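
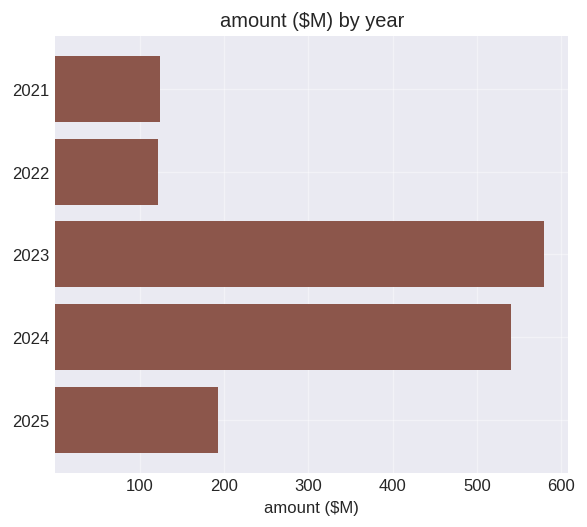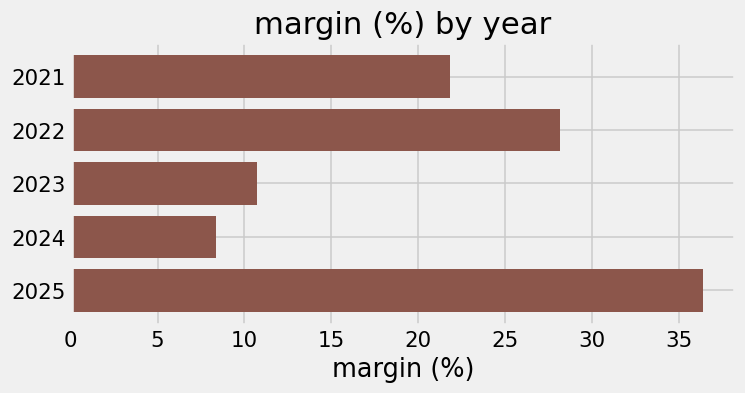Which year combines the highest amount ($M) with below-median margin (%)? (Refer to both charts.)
Chart 2 median margin (%) ≈ 20; below-median years: 2023, 2024. Among those, 2023 has the highest amount ($M) (≈ 600).

2023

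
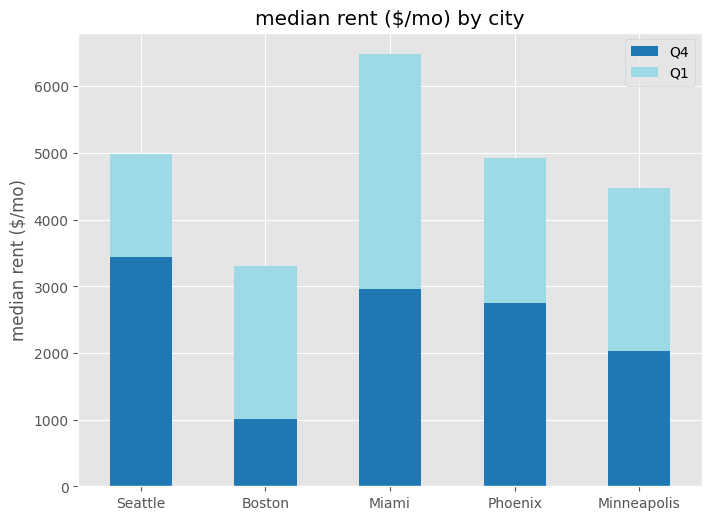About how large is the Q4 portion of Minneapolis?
≈ 2000

Q4 top ≈ 2000, bottom ≈ 0; segment ≈ 2000.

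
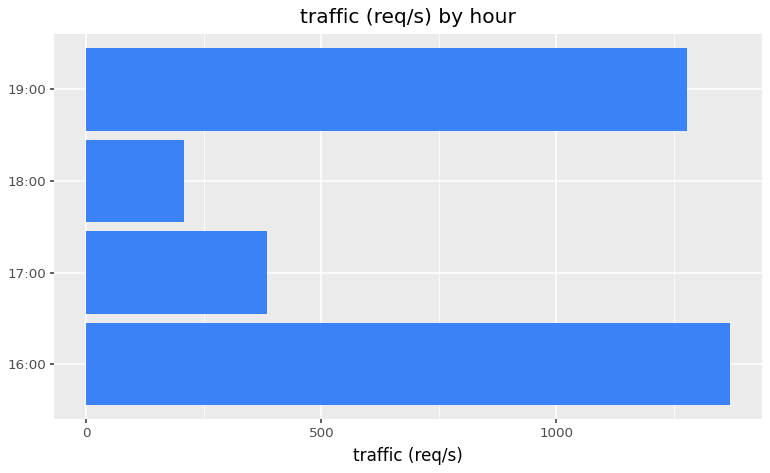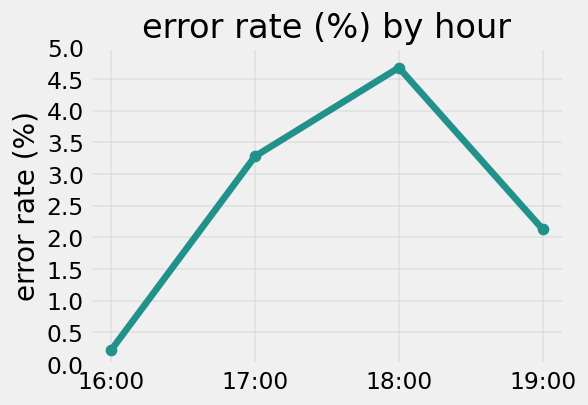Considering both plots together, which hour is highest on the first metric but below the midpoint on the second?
Chart 2 median error rate (%) ≈ 2.5; below-median hours: 16:00, 19:00. Among those, 16:00 has the highest traffic (req/s) (≈ 1400).

16:00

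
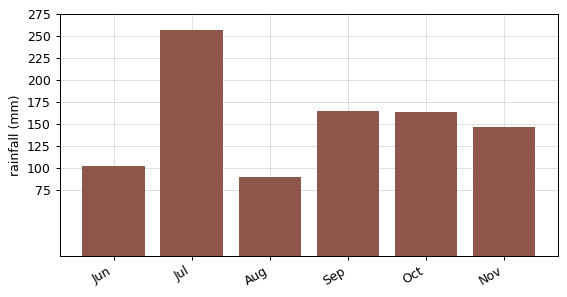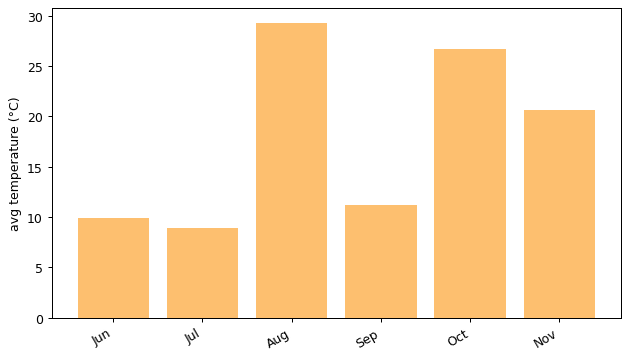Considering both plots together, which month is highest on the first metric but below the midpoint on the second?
Jul

Chart 2 median avg temperature (°C) ≈ 15; below-median months: Jun, Jul, Sep. Among those, Jul has the highest rainfall (mm) (≈ 250).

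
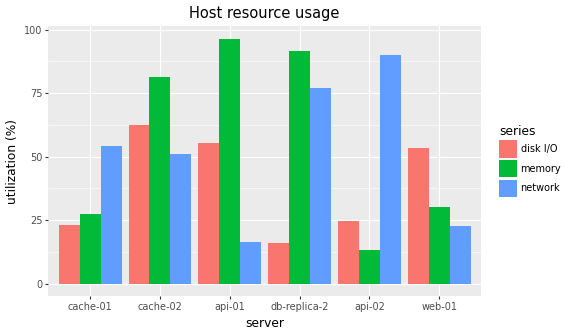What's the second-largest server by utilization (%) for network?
Top 3 for network: api-02 ≈ 90, db-replica-2 ≈ 80, cache-01 ≈ 50.

db-replica-2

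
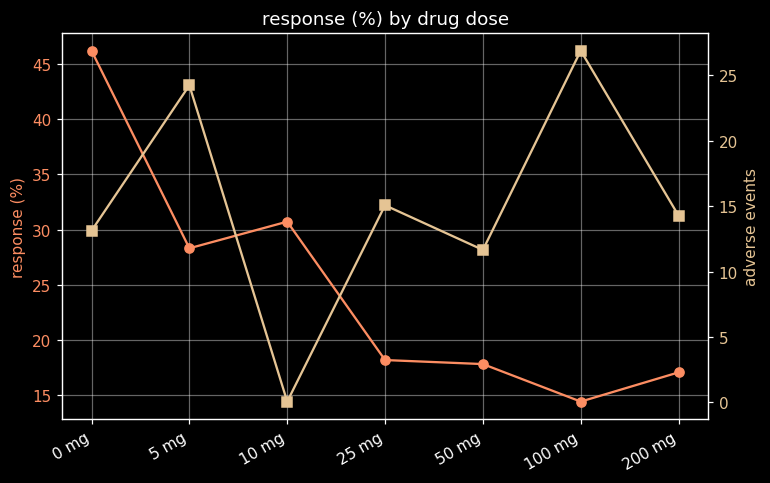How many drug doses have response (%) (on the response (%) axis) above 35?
1

Above 35: 0 mg.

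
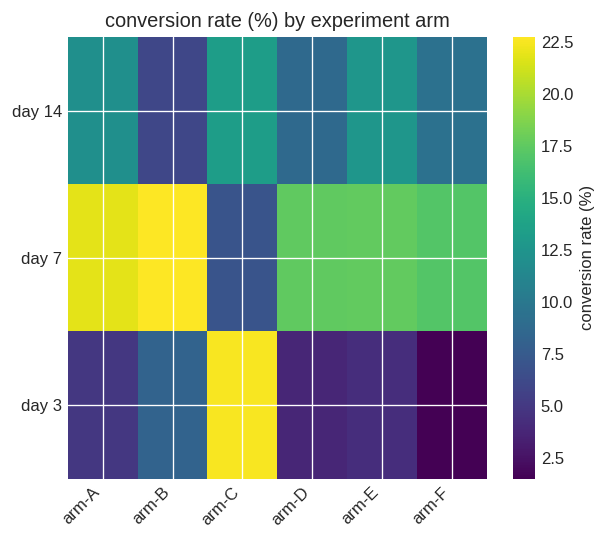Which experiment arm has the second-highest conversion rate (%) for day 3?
arm-B

Top 3 for day 3: arm-C ≈ 22, arm-B ≈ 8, arm-A ≈ 4.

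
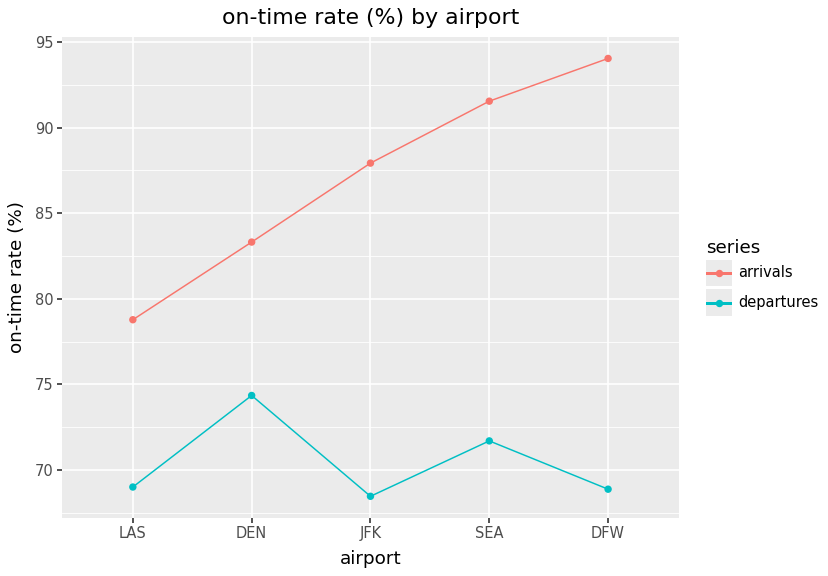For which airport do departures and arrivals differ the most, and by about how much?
DFW, ≈ 25 %

DFW: departures ≈ 70, arrivals ≈ 95 → gap ≈ 25. Next-largest (SEA) is only ≈ 20.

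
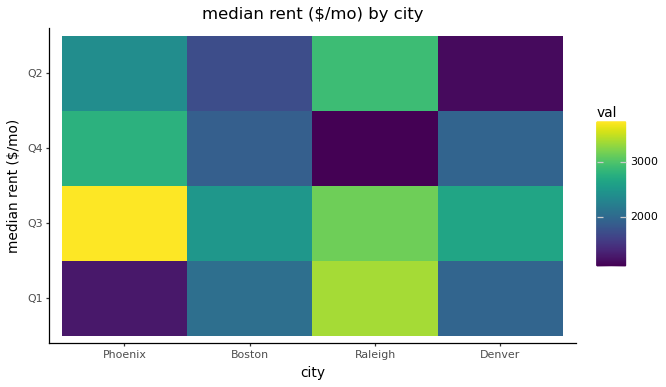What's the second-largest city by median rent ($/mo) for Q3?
Raleigh

Top 3 for Q3: Phoenix ≈ 4000, Raleigh ≈ 3000, Denver ≈ 2500.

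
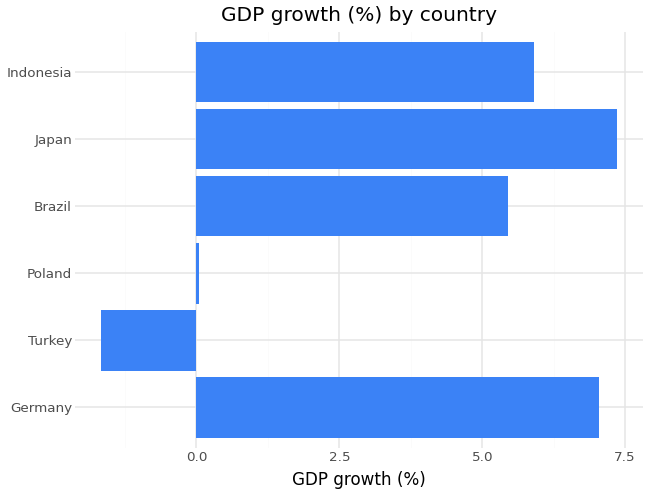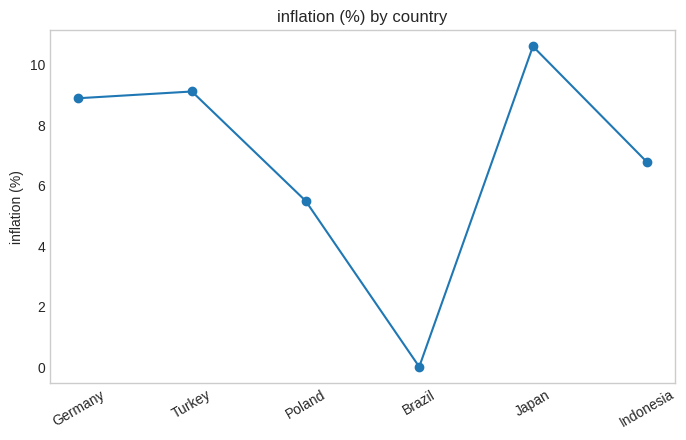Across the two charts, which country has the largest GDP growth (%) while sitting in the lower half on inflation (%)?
Chart 2 median inflation (%) ≈ 8; below-median countries: Poland, Brazil, Indonesia. Among those, Indonesia has the highest GDP growth (%) (≈ 6).

Indonesia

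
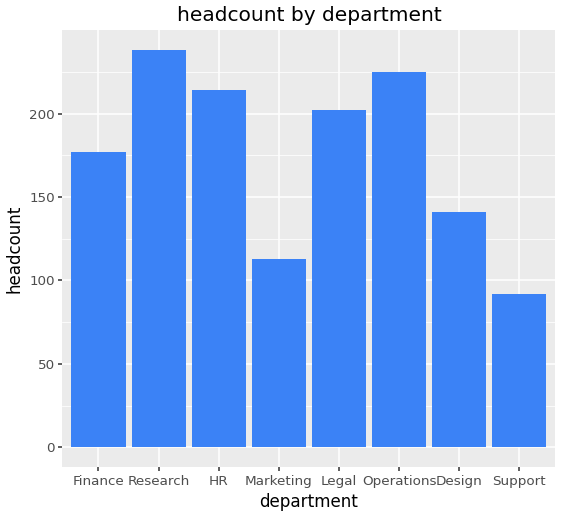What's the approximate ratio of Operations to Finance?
Operations ≈ 220, Finance ≈ 180; 220/180 ≈ 1.22.

≈ 1.22×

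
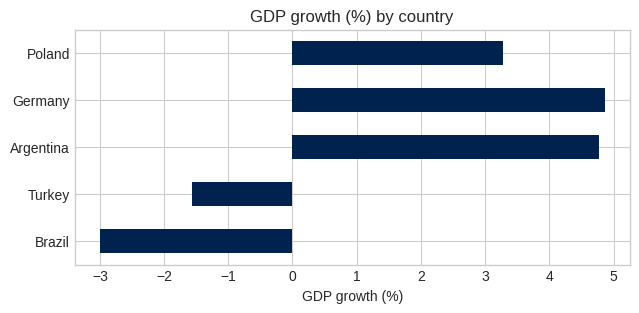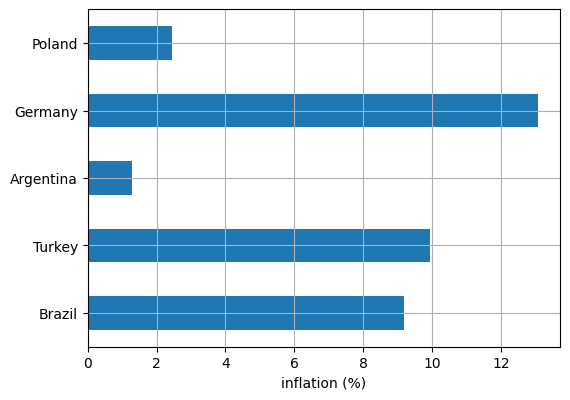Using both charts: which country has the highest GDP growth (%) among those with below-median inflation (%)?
Chart 2 median inflation (%) ≈ 10; below-median countries: Argentina, Poland. Among those, Argentina has the highest GDP growth (%) (≈ 5).

Argentina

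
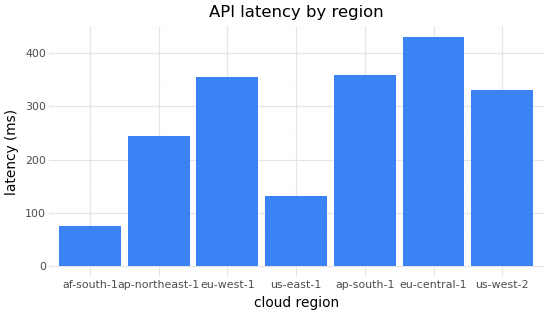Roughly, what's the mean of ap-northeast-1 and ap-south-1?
(250 + 350) / 2 ≈ 300.

≈ 300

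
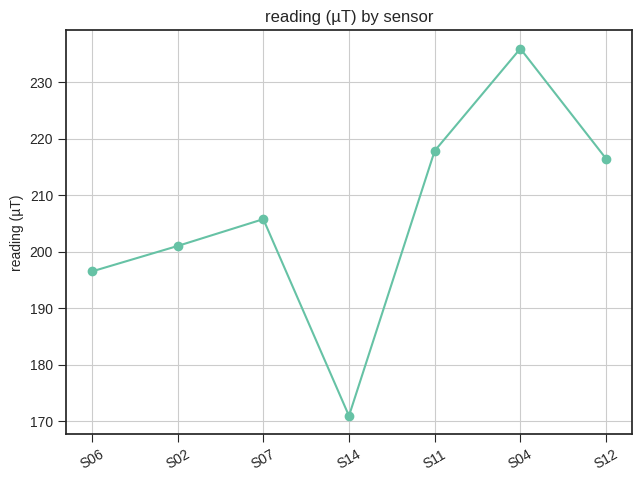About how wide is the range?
Max S04 ≈ 240, min S14 ≈ 170; range ≈ 70.

≈ 70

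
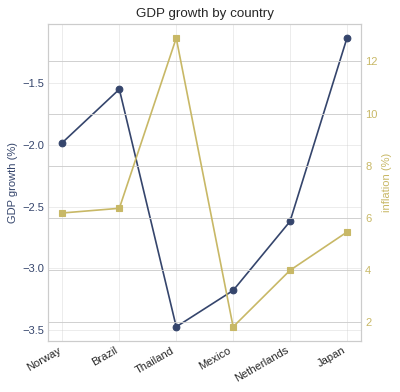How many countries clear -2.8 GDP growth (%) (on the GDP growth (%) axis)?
4

Above -2.8: Norway, Brazil, Netherlands, Japan.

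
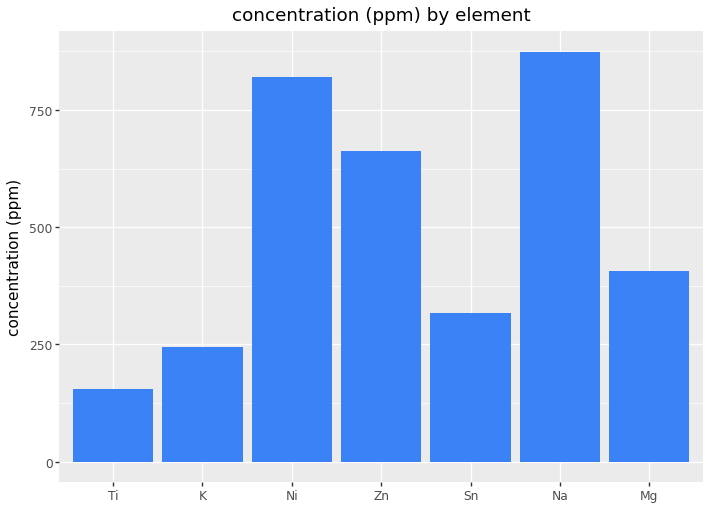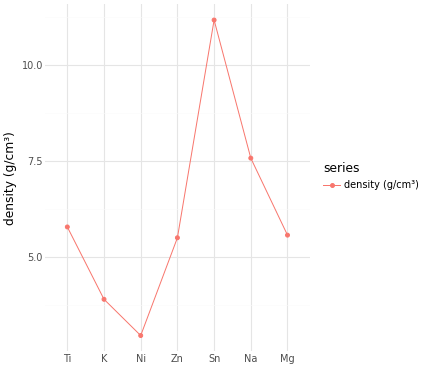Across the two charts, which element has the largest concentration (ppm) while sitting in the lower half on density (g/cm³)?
Ni

Chart 2 median density (g/cm³) ≈ 6; below-median elements: K, Ni, Zn. Among those, Ni has the highest concentration (ppm) (≈ 800).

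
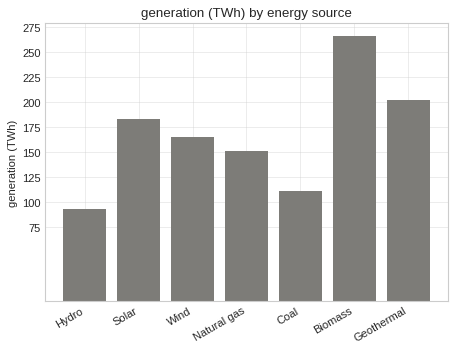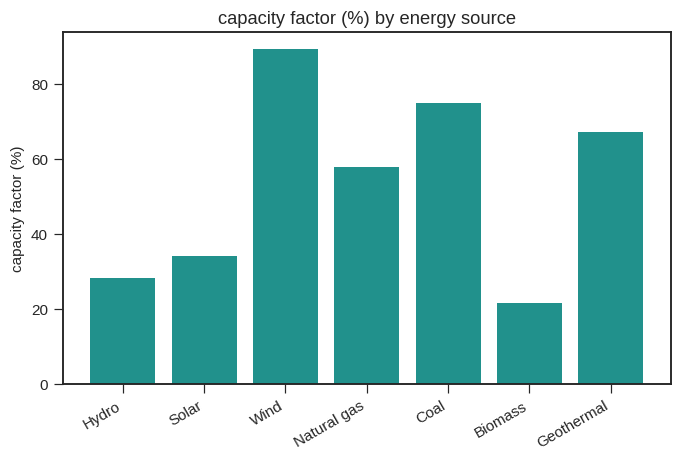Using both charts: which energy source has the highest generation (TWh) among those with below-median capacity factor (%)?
Chart 2 median capacity factor (%) ≈ 60; below-median energy sources: Hydro, Solar, Biomass. Among those, Biomass has the highest generation (TWh) (≈ 275).

Biomass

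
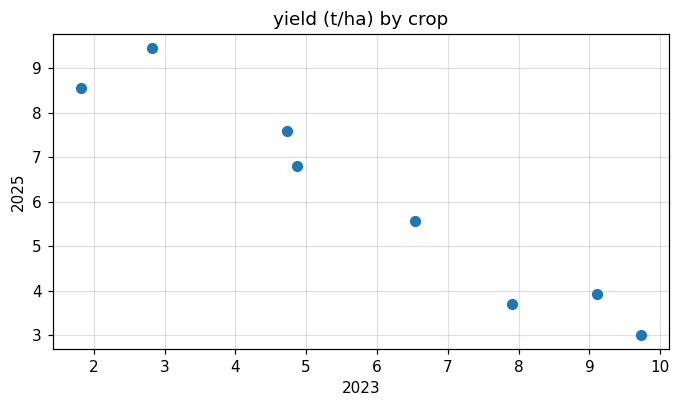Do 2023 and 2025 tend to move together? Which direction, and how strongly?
Points are negatively correlated; strong (|r| ≈ 1.0).

negative, strong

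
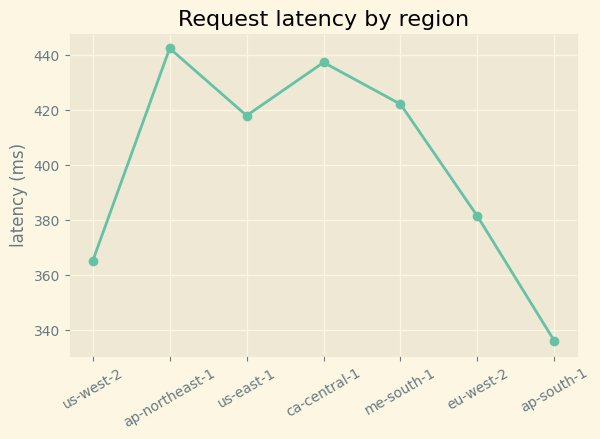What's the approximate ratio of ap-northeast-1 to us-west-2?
≈ 1.19×

ap-northeast-1 ≈ 440, us-west-2 ≈ 370; 440/370 ≈ 1.19.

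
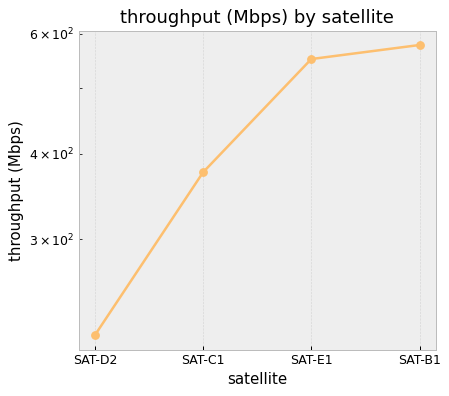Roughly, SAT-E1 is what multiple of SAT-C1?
SAT-E1 ≈ 550, SAT-C1 ≈ 400; 550/400 ≈ 1.38.

≈ 1.38×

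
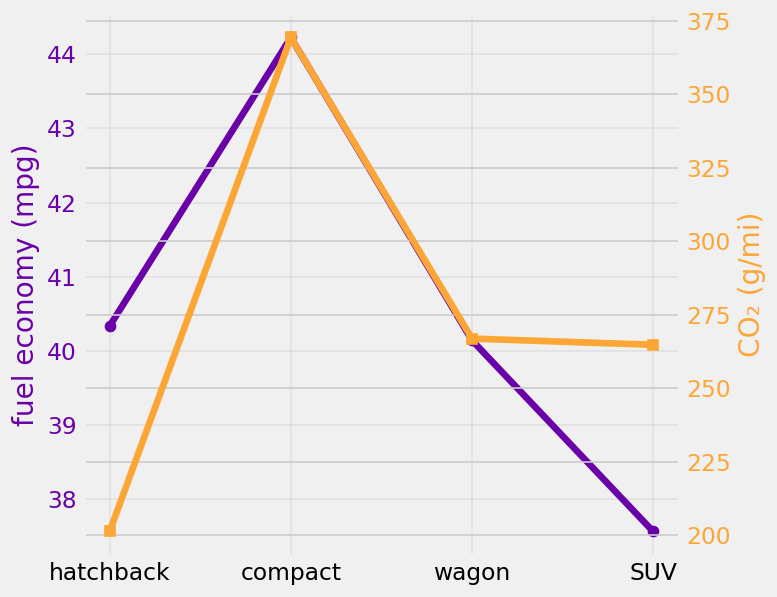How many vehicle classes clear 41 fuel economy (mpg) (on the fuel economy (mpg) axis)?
1

Above 41: compact.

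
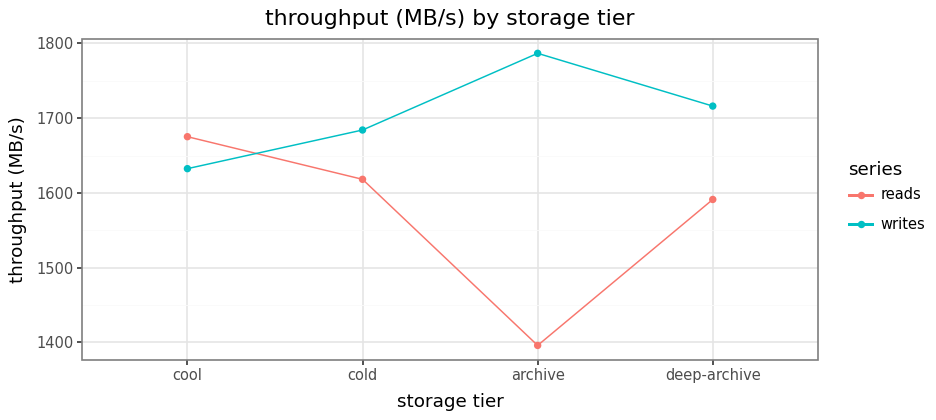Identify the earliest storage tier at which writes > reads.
cold

cool: writes ≈ 1650 vs reads ≈ 1700 (not yet); cold: writes ≈ 1700 vs reads ≈ 1600 (first crossover).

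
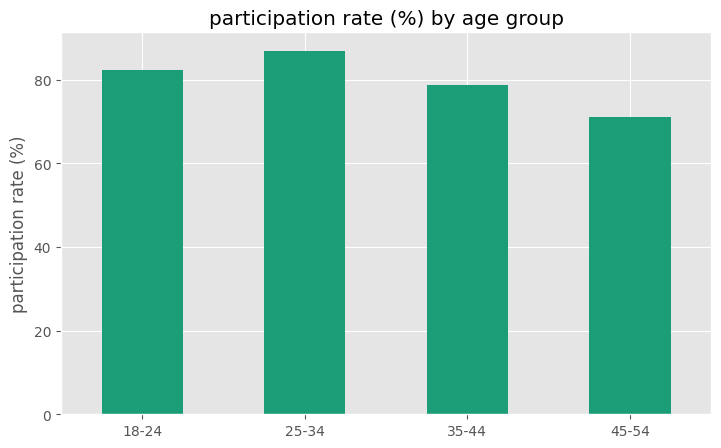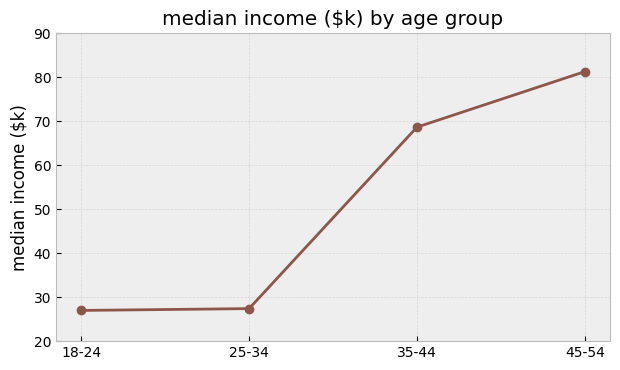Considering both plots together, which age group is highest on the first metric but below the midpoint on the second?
25-34

Chart 2 median median income ($k) ≈ 50; below-median age groups: 18-24, 25-34. Among those, 25-34 has the highest participation rate (%) (≈ 90).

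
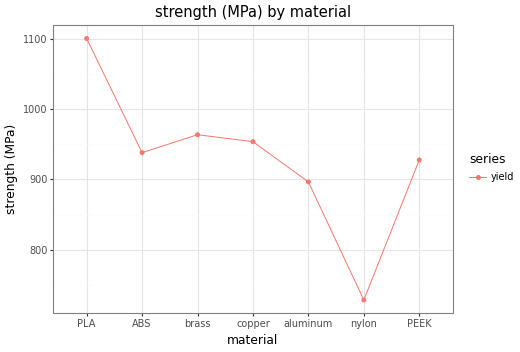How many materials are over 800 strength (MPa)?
6

Above 800: PLA, ABS, brass, copper, aluminum, PEEK.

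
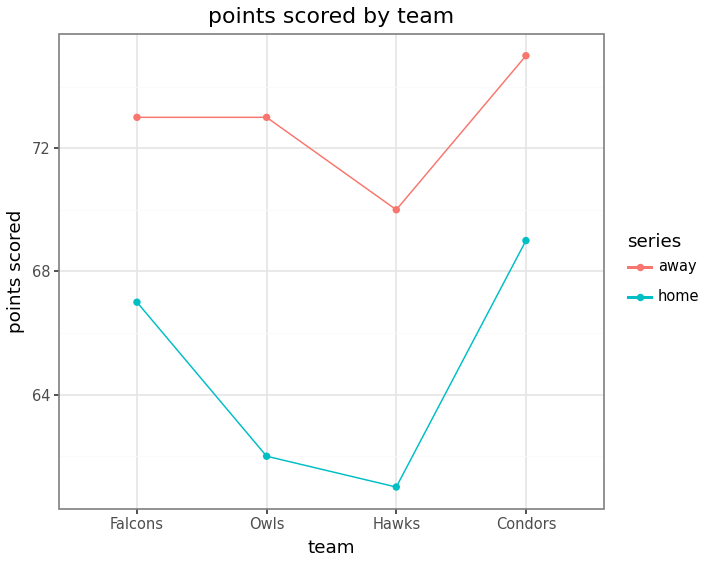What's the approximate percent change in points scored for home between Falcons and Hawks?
≈ -11.8%

Falcons ≈ 68, Hawks ≈ 60; (60 − 68) / 68 ≈ -11.8%.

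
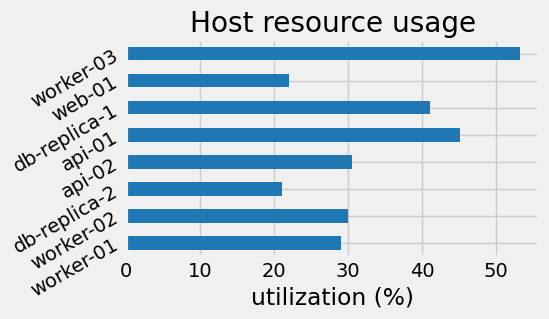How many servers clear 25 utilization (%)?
6

Above 25: worker-01, worker-02, api-02, api-01, db-replica-1, worker-03.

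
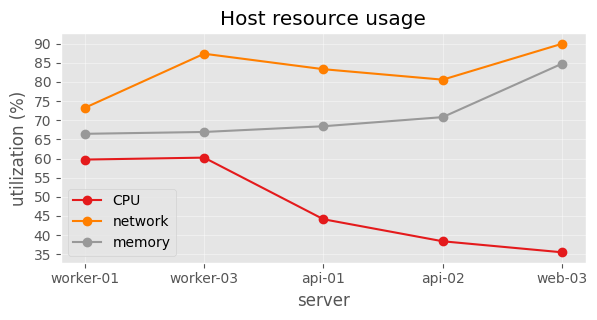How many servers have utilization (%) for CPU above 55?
Above 55: worker-01, worker-03.

2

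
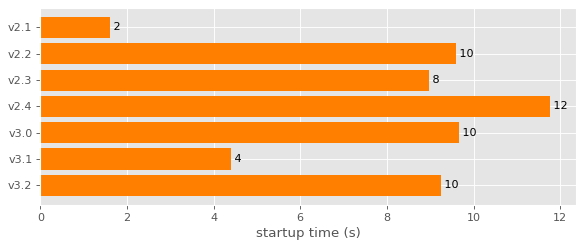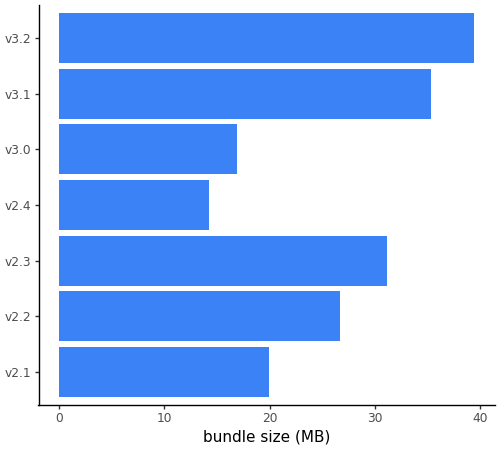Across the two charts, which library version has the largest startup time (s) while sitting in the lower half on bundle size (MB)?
v2.4

Chart 2 median bundle size (MB) ≈ 25; below-median library versions: v2.1, v2.4, v3.0. Among those, v2.4 has the highest startup time (s) (≈ 12).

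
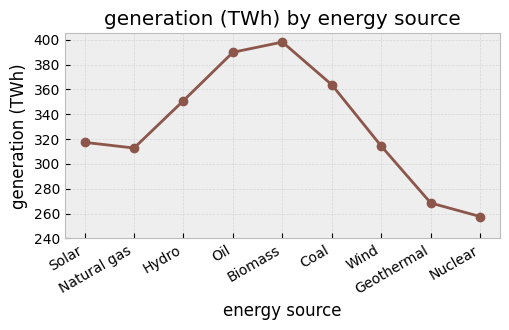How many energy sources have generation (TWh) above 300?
Above 300: Solar, Natural gas, Hydro, Oil, Biomass, Coal, Wind.

7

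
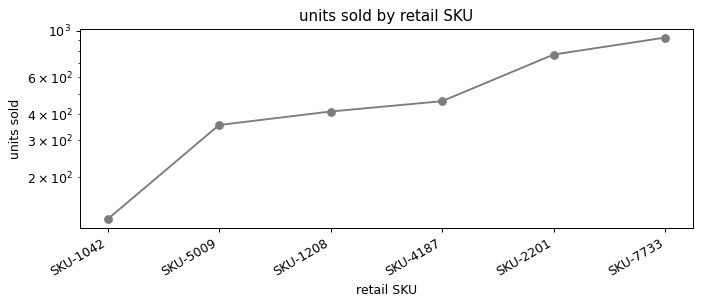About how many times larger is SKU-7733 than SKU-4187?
≈ 1.8×

SKU-7733 ≈ 900, SKU-4187 ≈ 500; 900/500 ≈ 1.8.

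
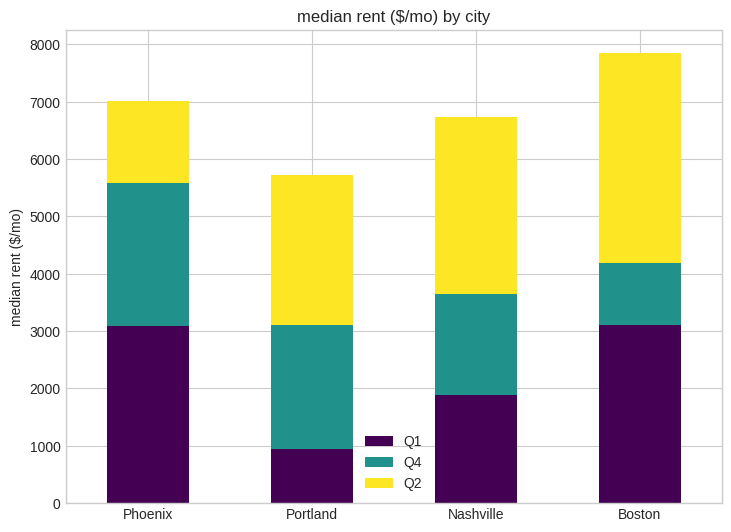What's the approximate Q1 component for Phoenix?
Q1 top ≈ 3000, bottom ≈ 0; segment ≈ 3000.

≈ 3000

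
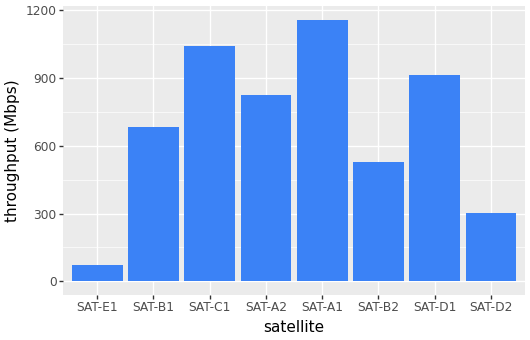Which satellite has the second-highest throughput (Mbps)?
SAT-C1

Top 3: SAT-A1 ≈ 1200, SAT-C1 ≈ 1000, SAT-D1 ≈ 900.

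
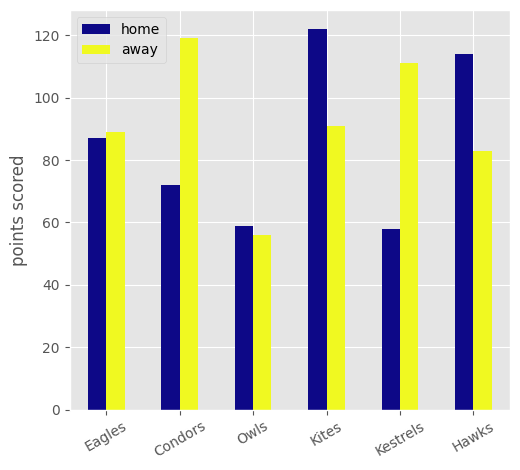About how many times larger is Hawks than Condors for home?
Hawks ≈ 120, Condors ≈ 80; 120/80 ≈ 1.5.

≈ 1.5×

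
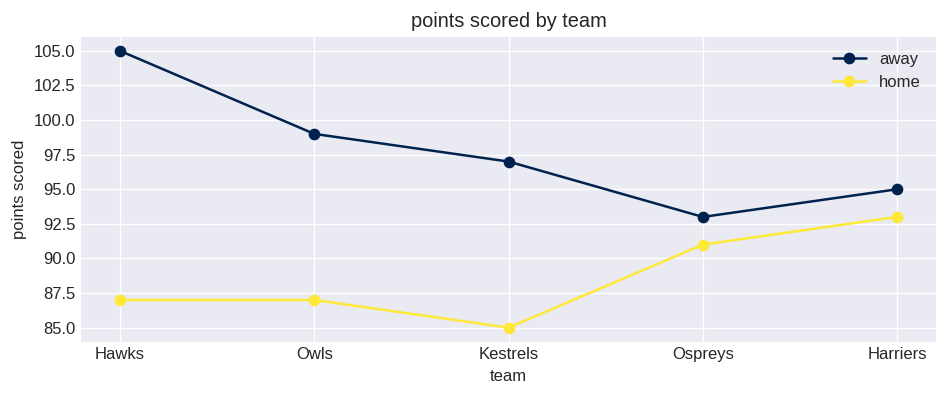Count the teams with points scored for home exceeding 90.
Above 90: Ospreys, Harriers.

2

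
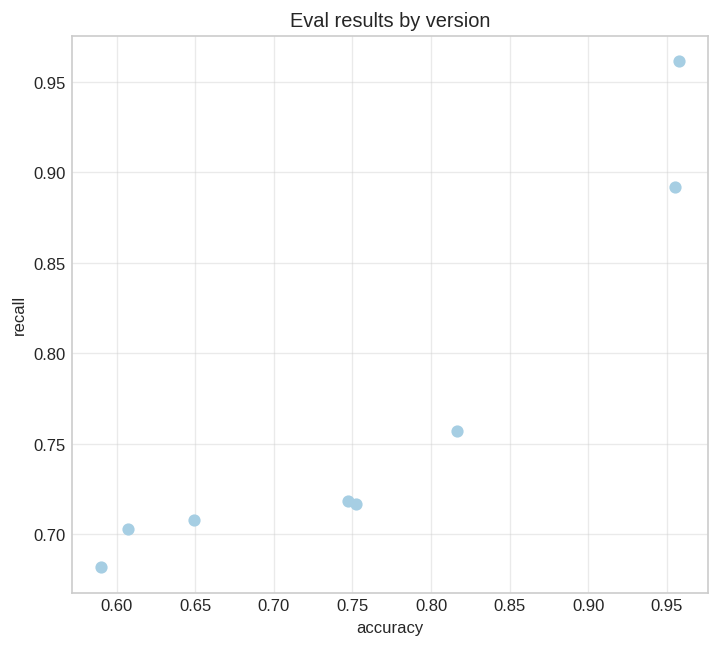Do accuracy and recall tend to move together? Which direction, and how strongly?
positive, strong

Points are positively correlated; strong (|r| ≈ 0.9).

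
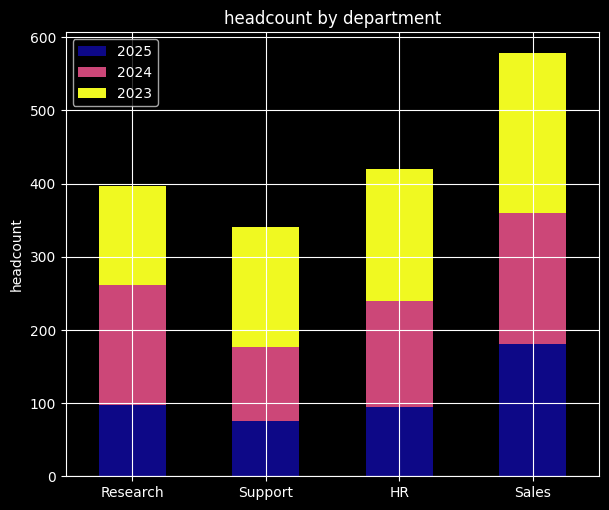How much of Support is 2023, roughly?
2023 top ≈ 350, bottom ≈ 200; segment ≈ 150.

≈ 150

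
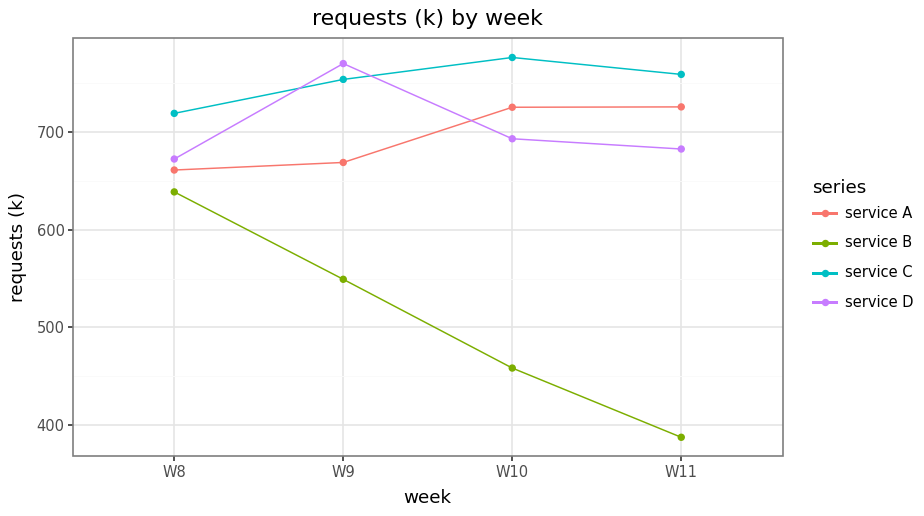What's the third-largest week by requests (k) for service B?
W10

Top 4 for service B: W8 ≈ 650, W9 ≈ 550, W10 ≈ 450, W11 ≈ 400.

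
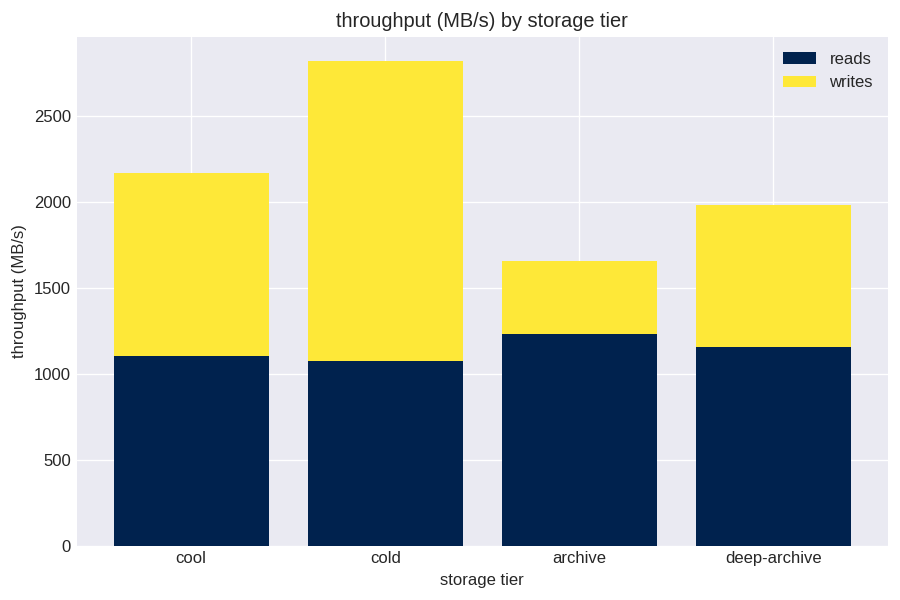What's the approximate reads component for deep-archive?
≈ 1000

reads top ≈ 1000, bottom ≈ 0; segment ≈ 1000.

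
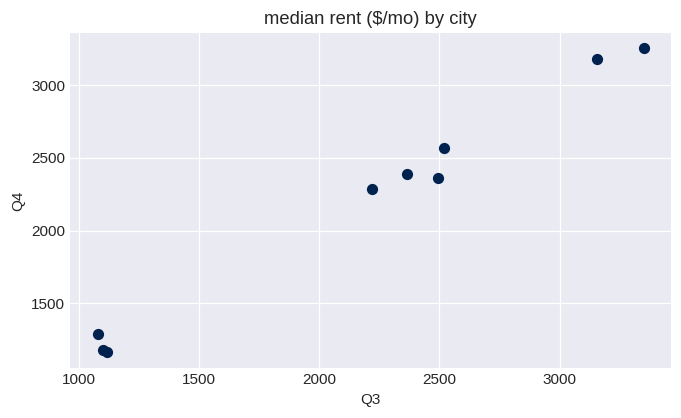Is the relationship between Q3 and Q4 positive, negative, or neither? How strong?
Points are positively correlated; strong (|r| ≈ 1.0).

positive, strong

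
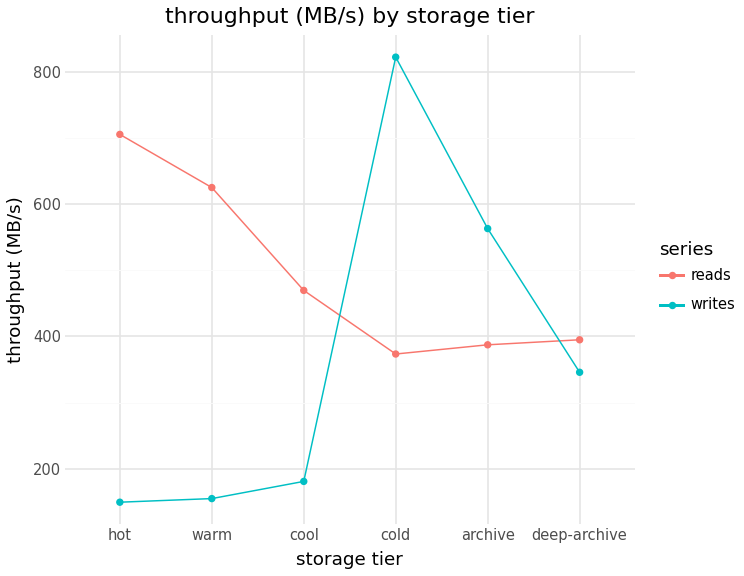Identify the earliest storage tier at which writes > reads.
cool: writes ≈ 200 vs reads ≈ 500 (not yet); cold: writes ≈ 800 vs reads ≈ 400 (first crossover).

cold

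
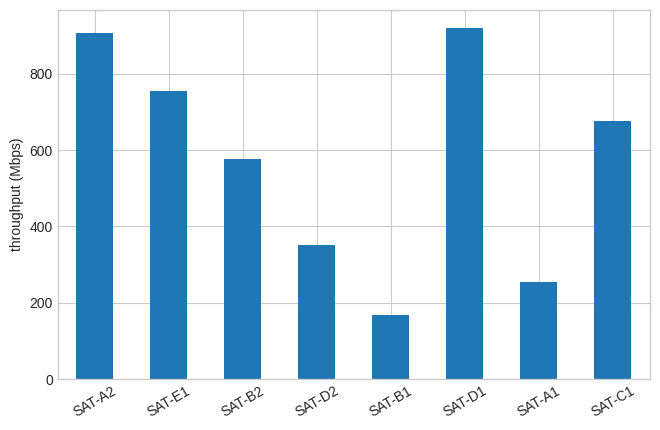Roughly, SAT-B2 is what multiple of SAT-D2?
≈ 1.5×

SAT-B2 ≈ 600, SAT-D2 ≈ 400; 600/400 ≈ 1.5.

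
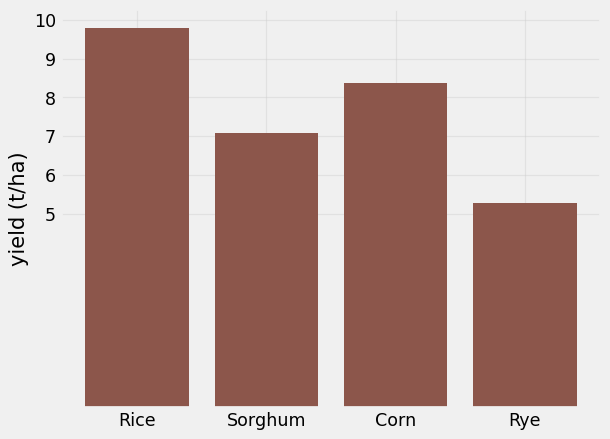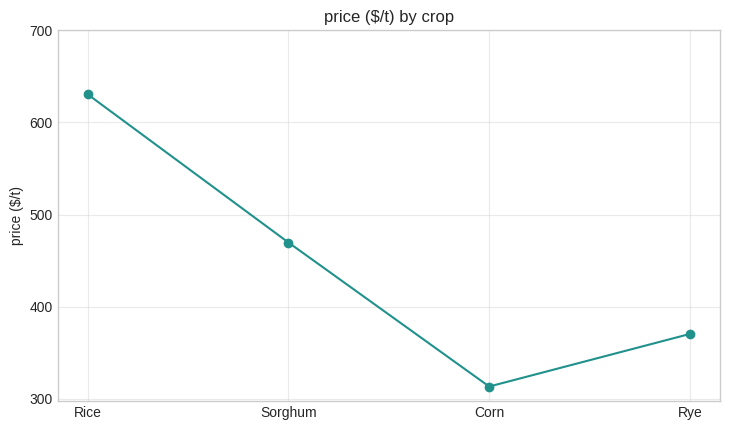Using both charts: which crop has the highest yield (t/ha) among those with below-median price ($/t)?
Corn

Chart 2 median price ($/t) ≈ 400; below-median crops: Corn, Rye. Among those, Corn has the highest yield (t/ha) (≈ 8).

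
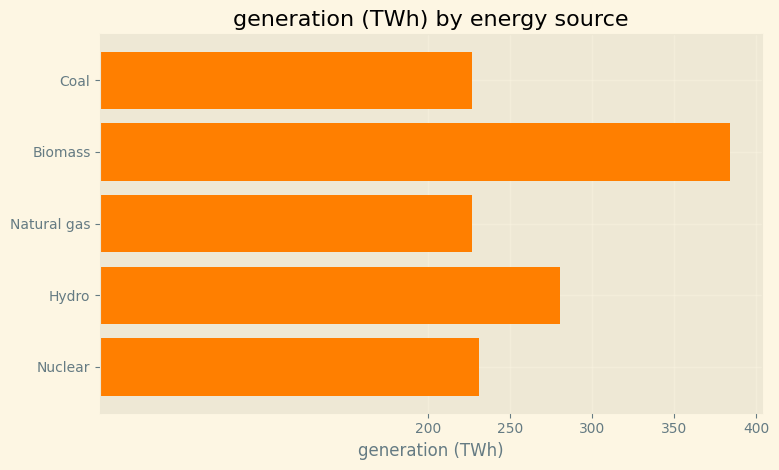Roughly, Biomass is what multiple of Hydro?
≈ 1.33×

Biomass ≈ 400, Hydro ≈ 300; 400/300 ≈ 1.33.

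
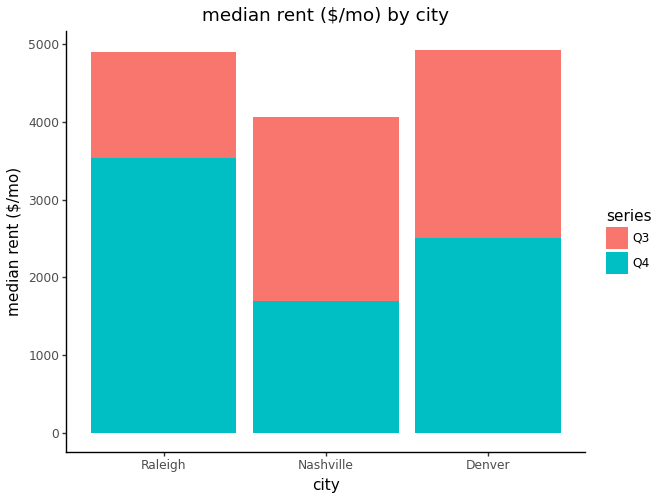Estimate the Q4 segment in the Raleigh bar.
Q4 top ≈ 3500, bottom ≈ 0; segment ≈ 3500.

≈ 3500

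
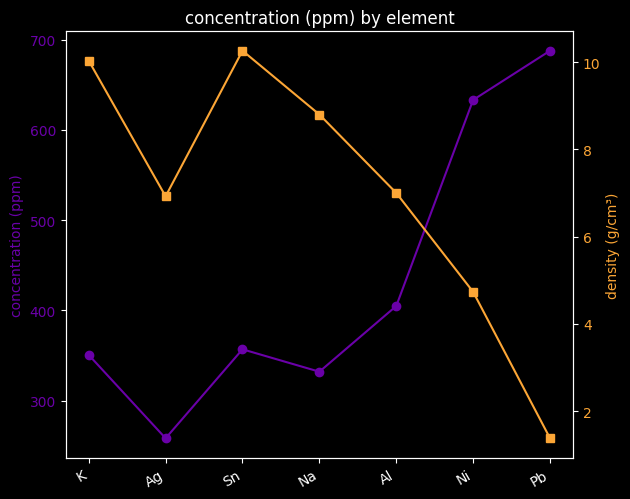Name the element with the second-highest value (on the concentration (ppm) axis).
Ni

Top 3 (on the concentration (ppm) axis): Pb ≈ 700, Ni ≈ 650, Al ≈ 400.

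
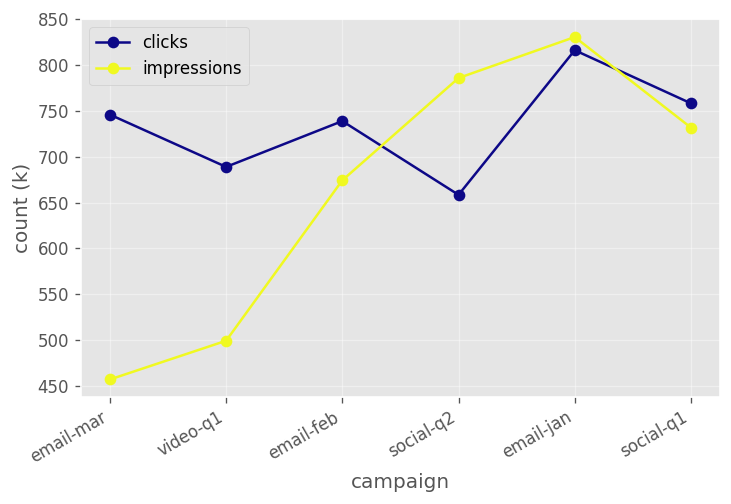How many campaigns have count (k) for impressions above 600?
Above 600: email-feb, social-q2, email-jan, social-q1.

4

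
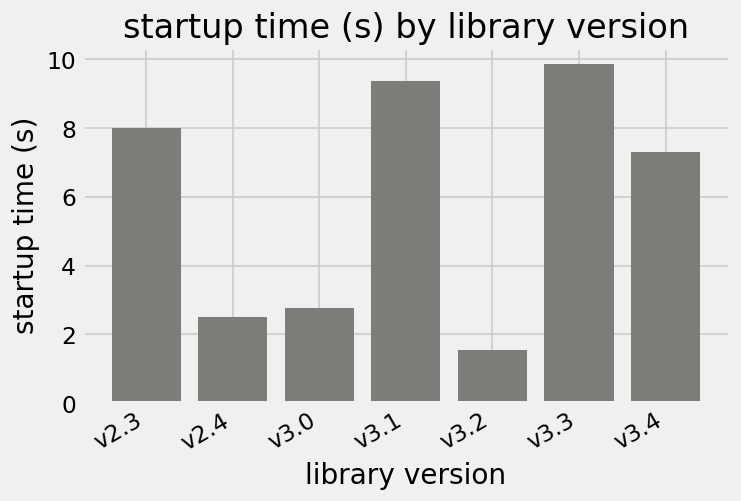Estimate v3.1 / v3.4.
≈ 1.29×

v3.1 ≈ 9, v3.4 ≈ 7; 9/7 ≈ 1.29.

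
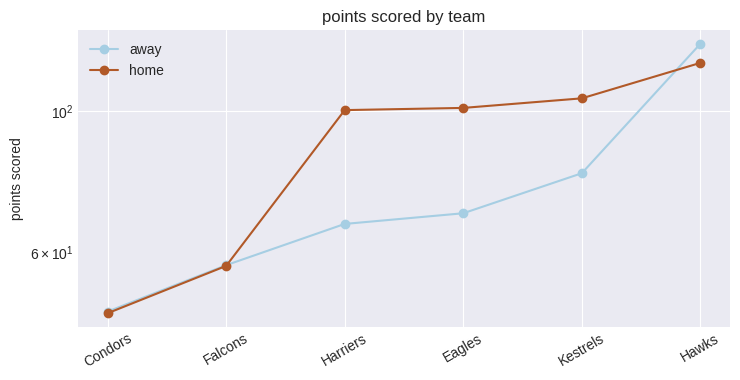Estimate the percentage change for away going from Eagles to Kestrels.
≈ +14.3%

Eagles ≈ 70, Kestrels ≈ 80; (80 − 70) / 70 ≈ +14.3%.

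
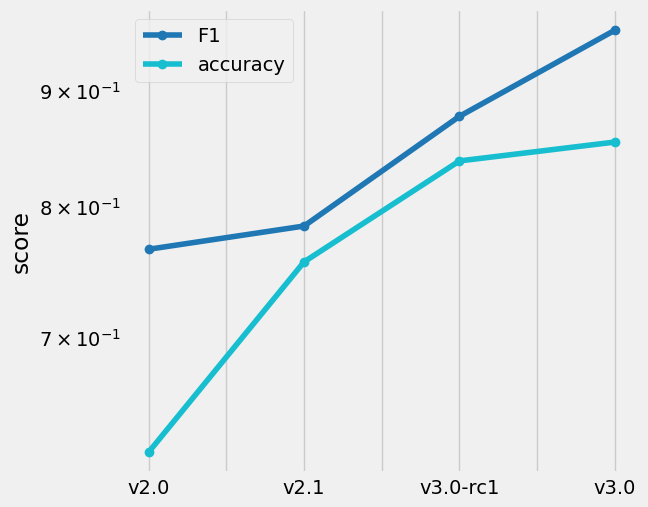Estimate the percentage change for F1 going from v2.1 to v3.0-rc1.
≈ +12.5%

v2.1 ≈ 0.80, v3.0-rc1 ≈ 0.90; (0.90 − 0.80) / 0.80 ≈ +12.5%.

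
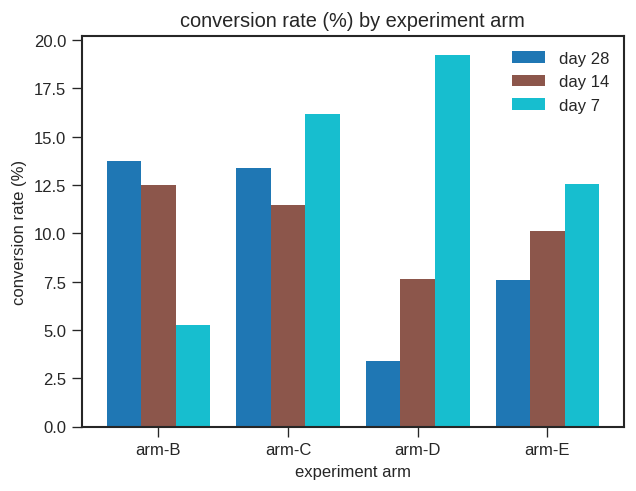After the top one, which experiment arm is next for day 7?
arm-C

Top 3 for day 7: arm-D ≈ 20, arm-C ≈ 16, arm-E ≈ 12.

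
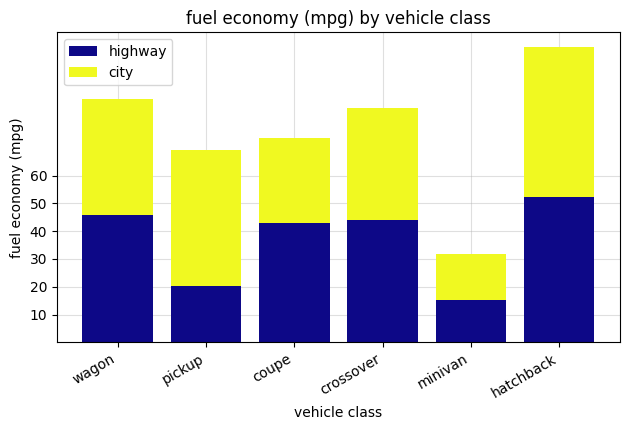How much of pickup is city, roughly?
city top ≈ 70, bottom ≈ 20; segment ≈ 50.

≈ 50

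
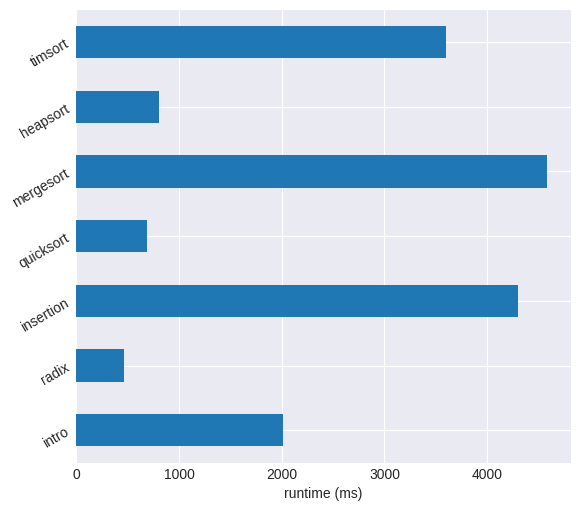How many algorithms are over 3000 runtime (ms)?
3

Above 3000: insertion, mergesort, timsort.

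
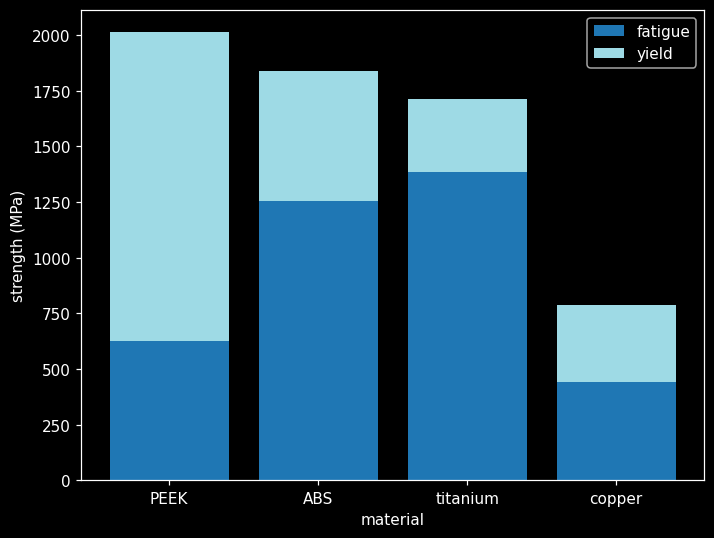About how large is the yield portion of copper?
yield top ≈ 800, bottom ≈ 400; segment ≈ 400.

≈ 400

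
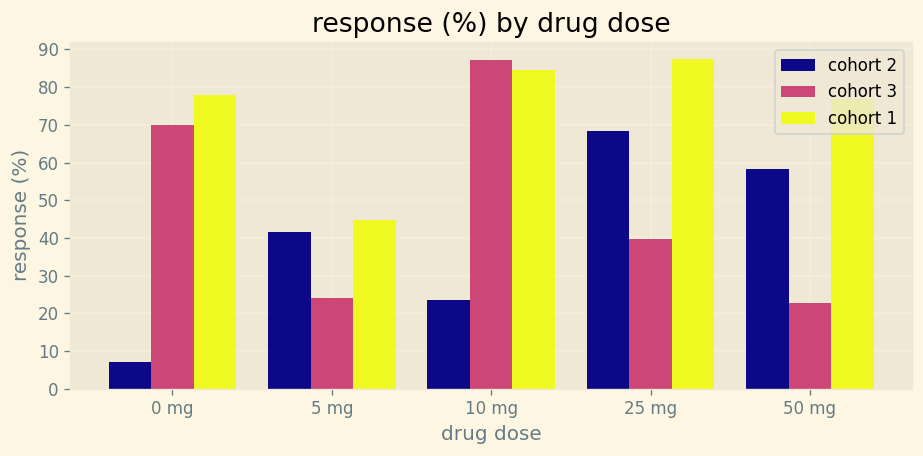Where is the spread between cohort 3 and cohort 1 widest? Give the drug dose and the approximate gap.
50 mg, ≈ 60 %

50 mg: cohort 3 ≈ 20, cohort 1 ≈ 80 → gap ≈ 60. Next-largest (25 mg) is only ≈ 50.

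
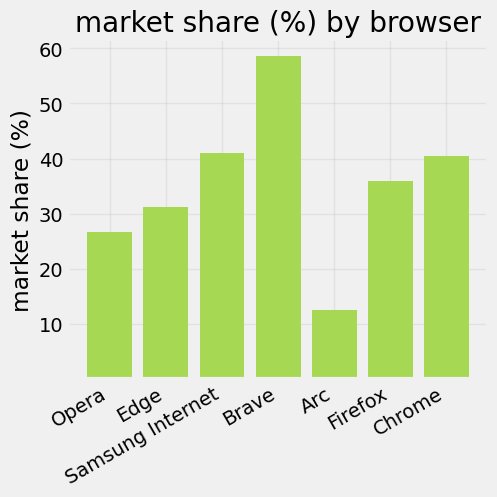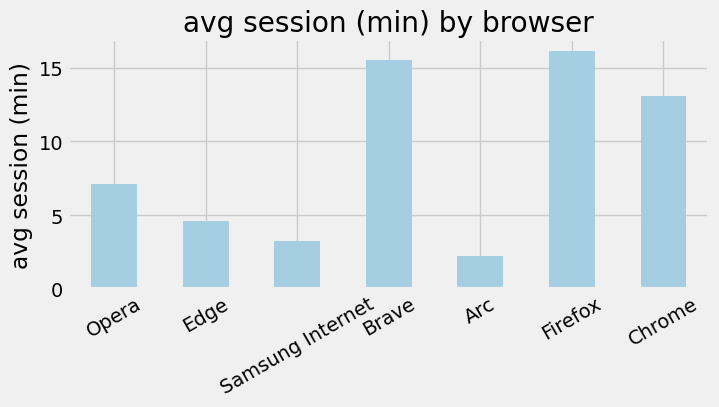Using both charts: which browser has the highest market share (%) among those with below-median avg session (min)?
Samsung Internet

Chart 2 median avg session (min) ≈ 8; below-median browsers: Edge, Samsung Internet, Arc. Among those, Samsung Internet has the highest market share (%) (≈ 40).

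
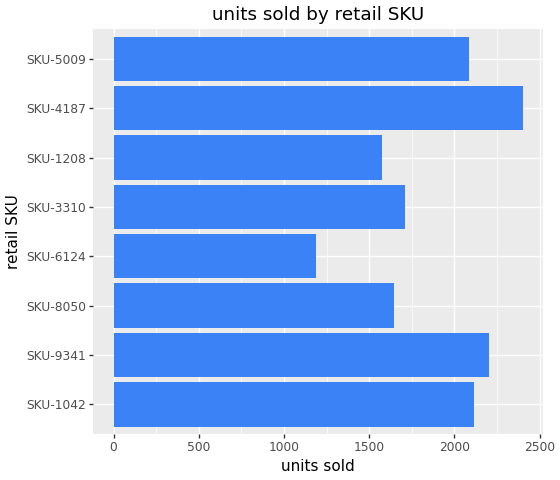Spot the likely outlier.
SKU-6124

SKU-6124 ≈ 1200; the rest sit between ≈ 1600 and ≈ 2400.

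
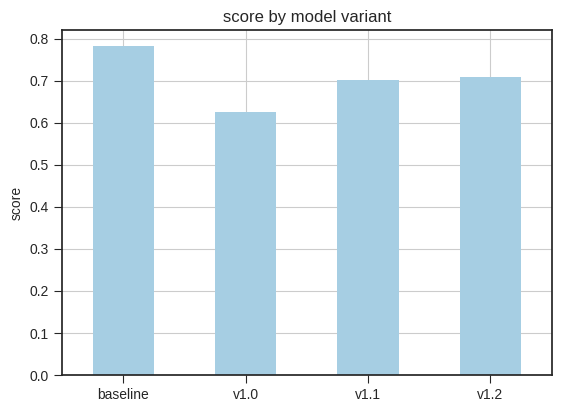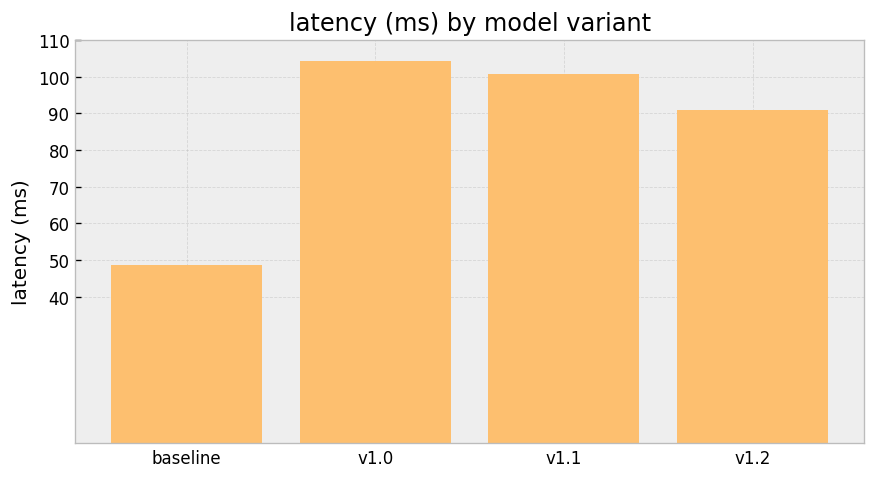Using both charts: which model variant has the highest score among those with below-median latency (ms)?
baseline

Chart 2 median latency (ms) ≈ 100; below-median model variants: baseline, v1.2. Among those, baseline has the highest score (≈ 0.8).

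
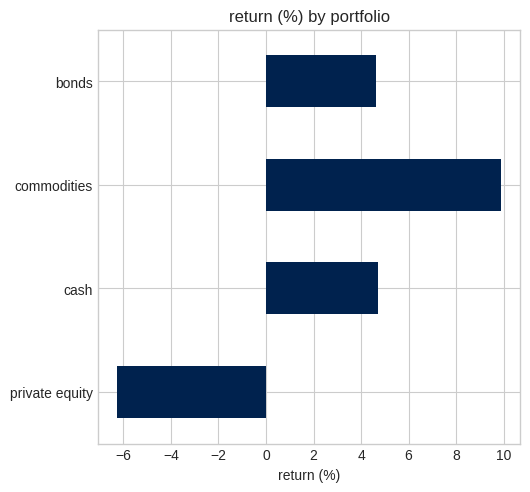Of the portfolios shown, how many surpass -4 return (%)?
3

Above -4: cash, commodities, bonds.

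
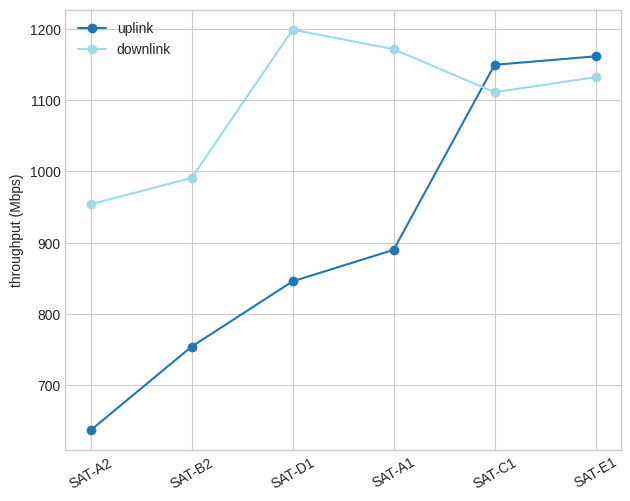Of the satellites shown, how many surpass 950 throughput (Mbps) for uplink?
Above 950: SAT-C1, SAT-E1.

2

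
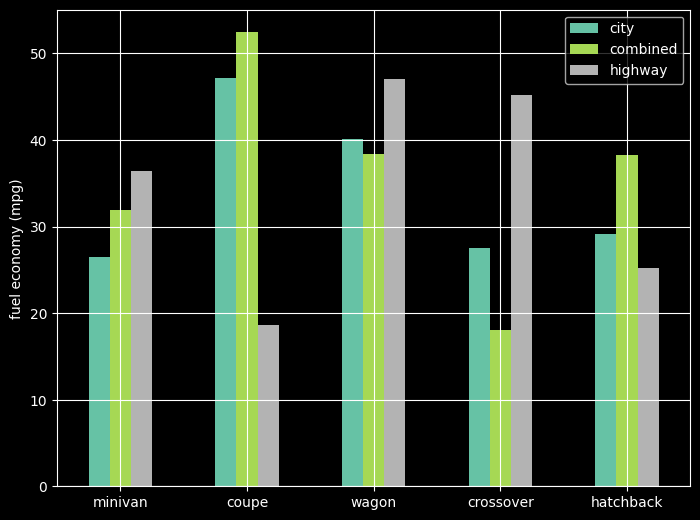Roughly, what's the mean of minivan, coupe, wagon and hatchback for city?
≈ 35

(25 + 45 + 40 + 30) / 4 ≈ 35.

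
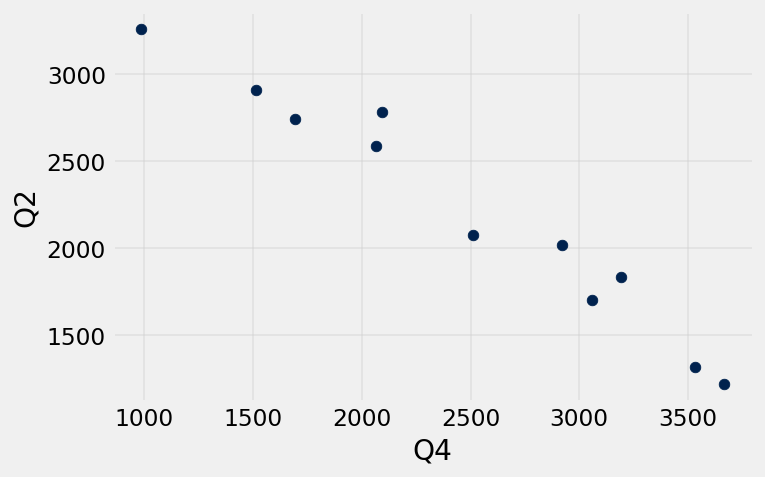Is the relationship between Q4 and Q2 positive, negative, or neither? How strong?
Points are negatively correlated; strong (|r| ≈ 1.0).

negative, strong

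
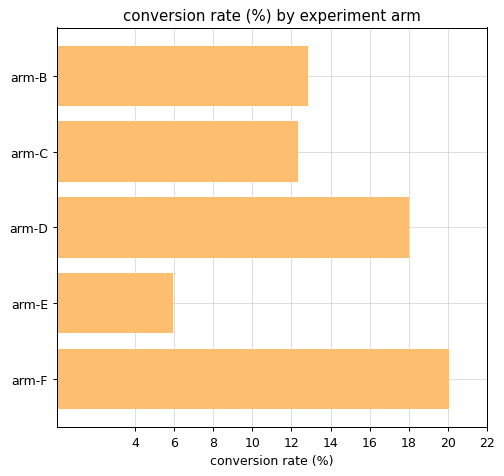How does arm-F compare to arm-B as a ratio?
≈ 1.67×

arm-F ≈ 20, arm-B ≈ 12; 20/12 ≈ 1.67.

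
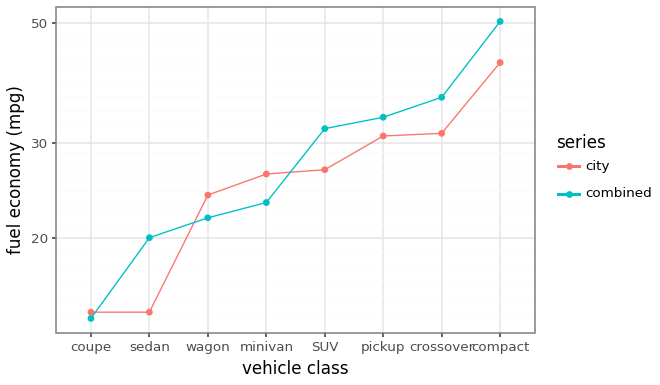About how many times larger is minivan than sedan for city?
≈ 1.67×

minivan ≈ 25, sedan ≈ 15; 25/15 ≈ 1.67.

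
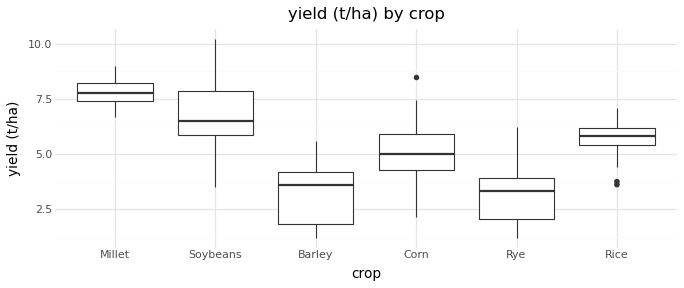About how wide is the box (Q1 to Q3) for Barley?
≈ 2.0

Q3 ≈ 4.0, Q1 ≈ 2.0; IQR ≈ 2.0.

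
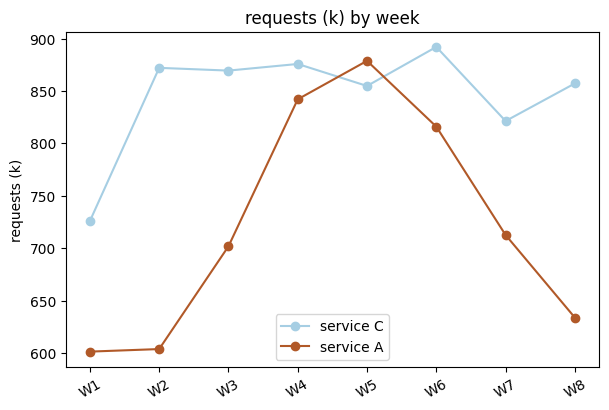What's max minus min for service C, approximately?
≈ 175

Max W6 ≈ 900, min W1 ≈ 725; range ≈ 175.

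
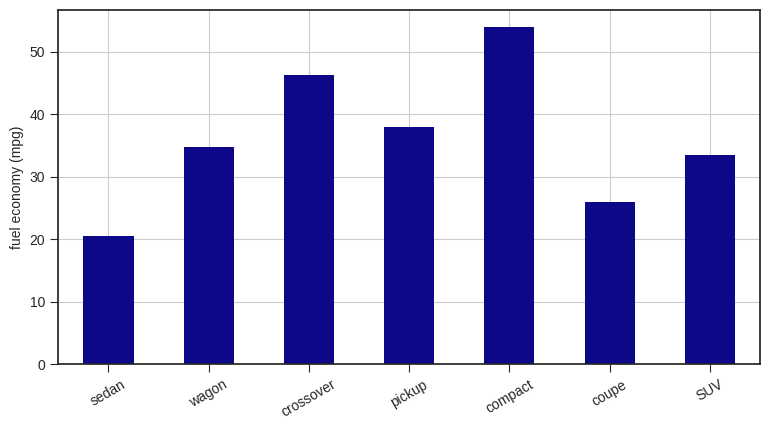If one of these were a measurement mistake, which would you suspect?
compact

compact ≈ 55; the rest sit between ≈ 20 and ≈ 45.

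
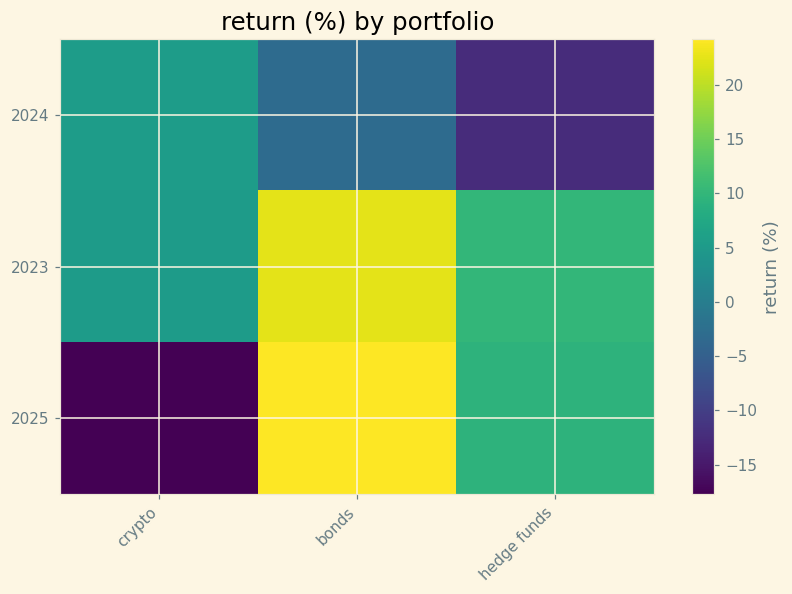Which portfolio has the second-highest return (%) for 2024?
bonds

Top 3 for 2024: crypto ≈ 5, bonds ≈ -5, hedge funds ≈ -10.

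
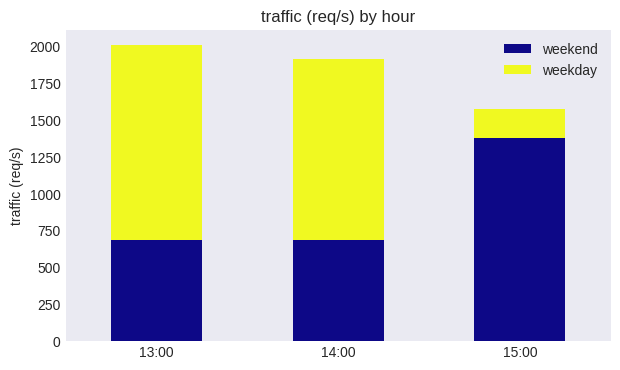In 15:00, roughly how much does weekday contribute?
≈ 200

weekday top ≈ 1600, bottom ≈ 1400; segment ≈ 200.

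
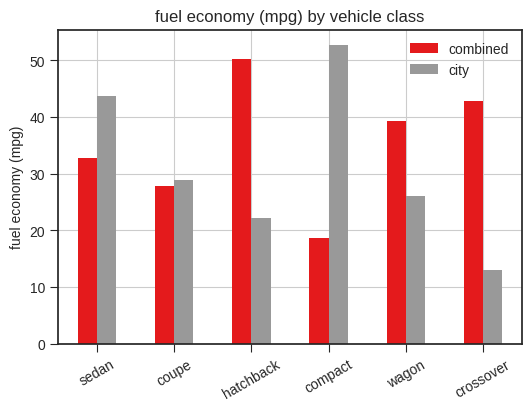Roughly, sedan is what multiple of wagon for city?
sedan ≈ 45, wagon ≈ 25; 45/25 ≈ 1.8.

≈ 1.8×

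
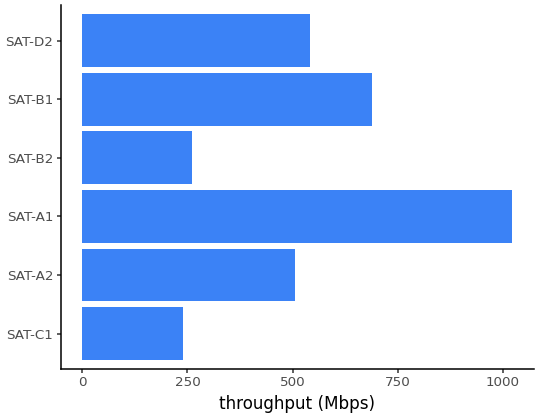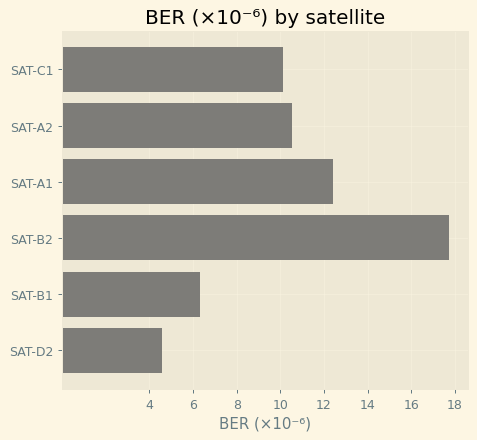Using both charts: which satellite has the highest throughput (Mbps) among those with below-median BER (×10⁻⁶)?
SAT-B1

Chart 2 median BER (×10⁻⁶) ≈ 10; below-median satellites: SAT-C1, SAT-B1, SAT-D2. Among those, SAT-B1 has the highest throughput (Mbps) (≈ 700).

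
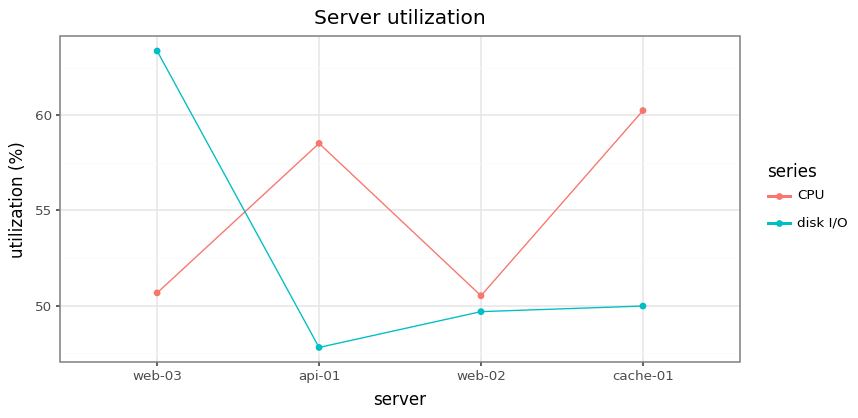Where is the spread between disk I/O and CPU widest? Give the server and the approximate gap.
web-03: disk I/O ≈ 64, CPU ≈ 50 → gap ≈ 14. Next-largest (api-01) is only ≈ 10.

web-03, ≈ 14 %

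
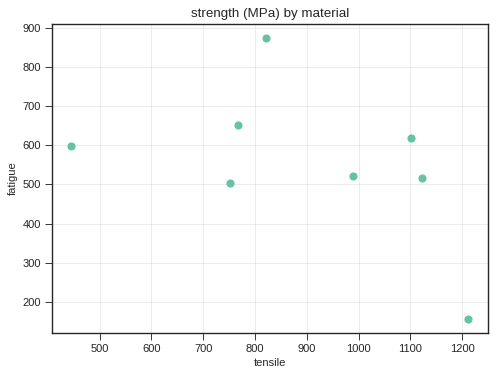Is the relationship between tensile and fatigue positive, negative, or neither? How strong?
negative, moderate

Points are negatively correlated; moderate (|r| ≈ 0.5).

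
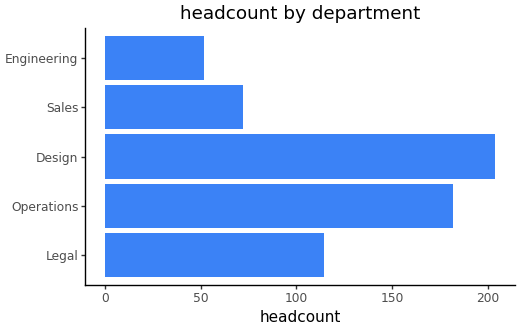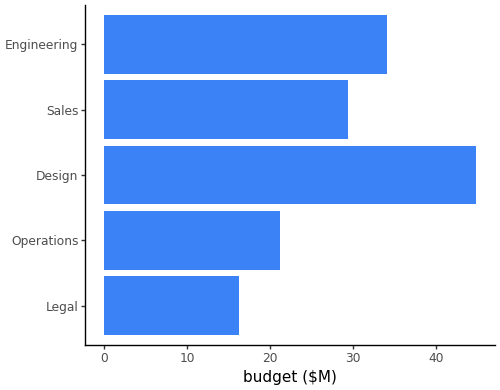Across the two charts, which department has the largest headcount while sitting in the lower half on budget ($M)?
Chart 2 median budget ($M) ≈ 30; below-median departments: Legal, Operations. Among those, Operations has the highest headcount (≈ 180).

Operations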